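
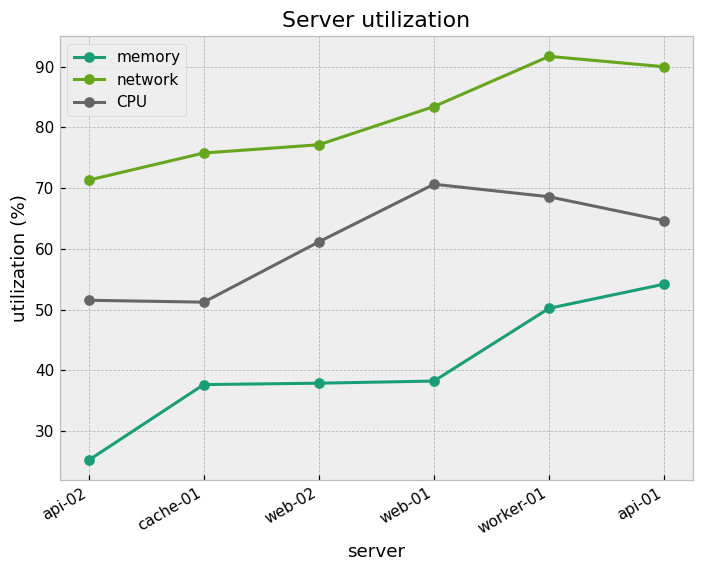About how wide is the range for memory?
≈ 20

Max api-01 ≈ 50, min api-02 ≈ 30; range ≈ 20.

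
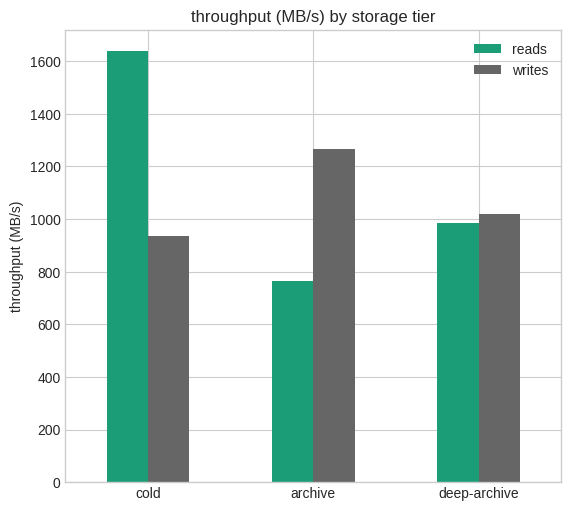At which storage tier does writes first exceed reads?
archive

cold: writes ≈ 1000 vs reads ≈ 1600 (not yet); archive: writes ≈ 1200 vs reads ≈ 800 (first crossover).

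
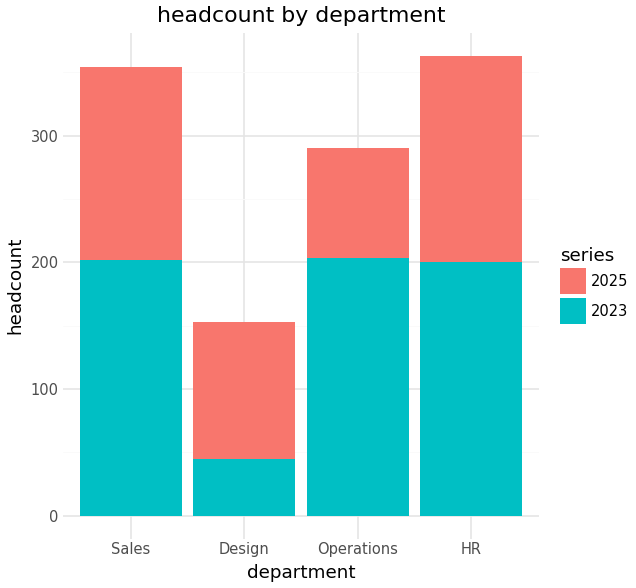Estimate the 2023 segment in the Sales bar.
≈ 200

2023 top ≈ 200, bottom ≈ 0; segment ≈ 200.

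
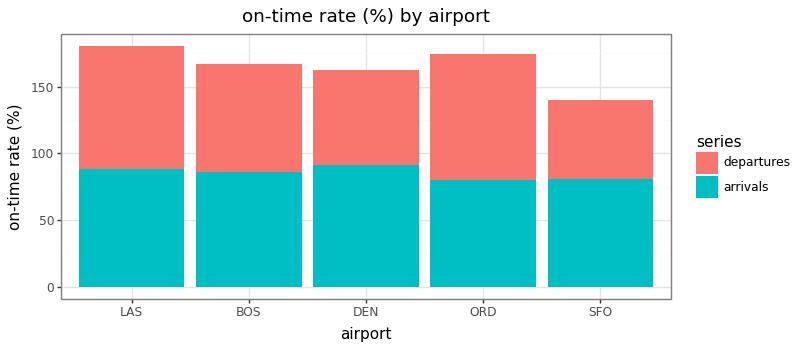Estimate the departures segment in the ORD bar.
≈ 100

departures top ≈ 180, bottom ≈ 80; segment ≈ 100.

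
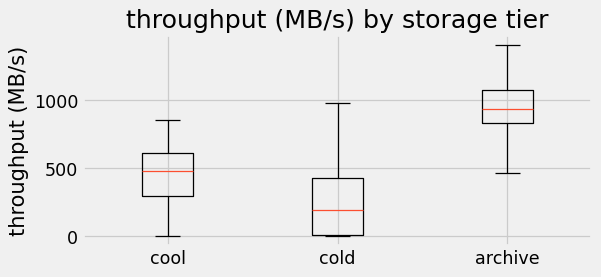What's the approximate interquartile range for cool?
≈ 300

Q3 ≈ 600, Q1 ≈ 300; IQR ≈ 300.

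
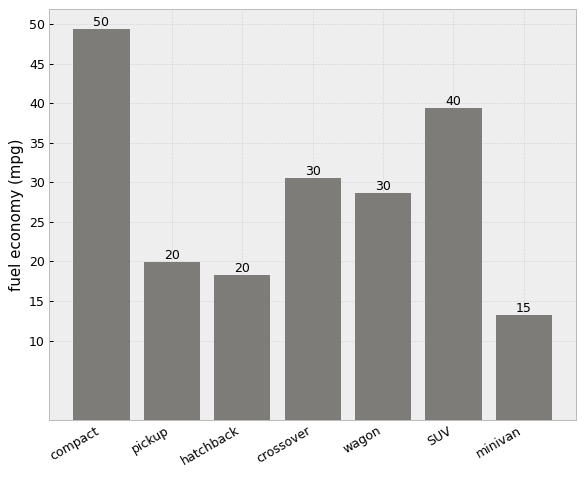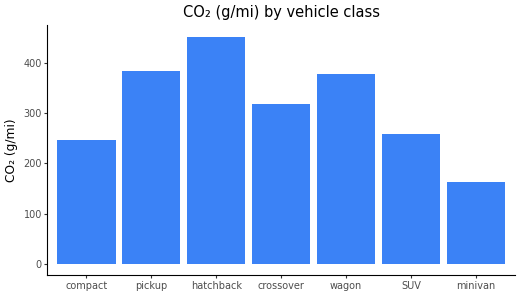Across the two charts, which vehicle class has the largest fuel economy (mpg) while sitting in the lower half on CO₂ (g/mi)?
Chart 2 median CO₂ (g/mi) ≈ 300; below-median vehicle classes: compact, SUV, minivan. Among those, compact has the highest fuel economy (mpg) (≈ 50).

compact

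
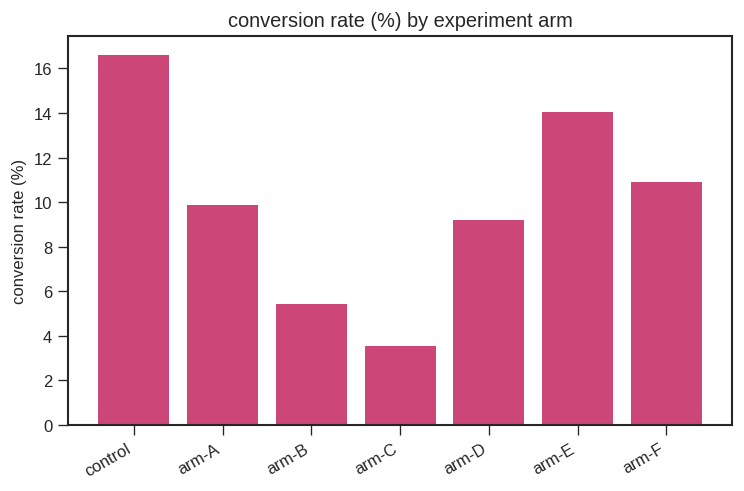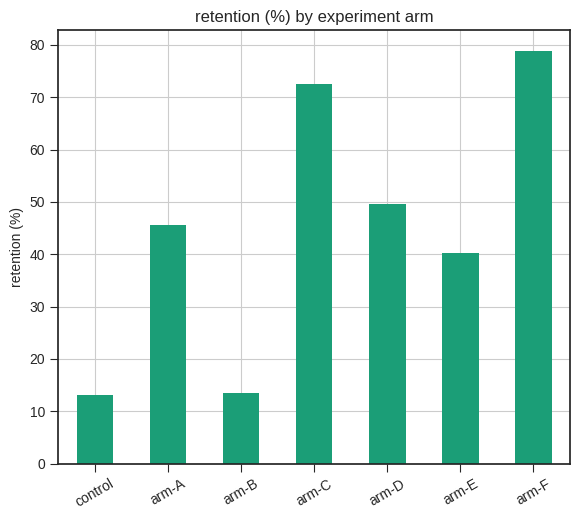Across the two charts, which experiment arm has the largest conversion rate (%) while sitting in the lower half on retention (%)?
control

Chart 2 median retention (%) ≈ 50; below-median experiment arms: control, arm-B, arm-E. Among those, control has the highest conversion rate (%) (≈ 16).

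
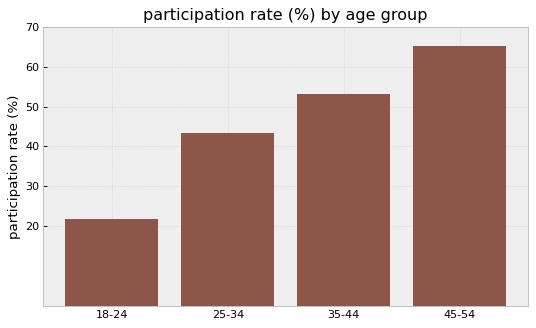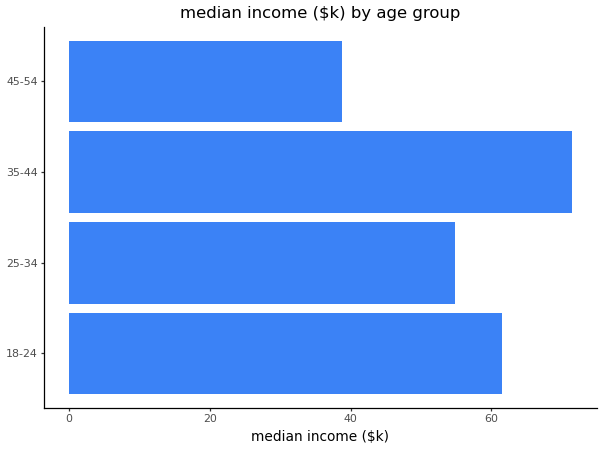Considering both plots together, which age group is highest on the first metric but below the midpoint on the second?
45-54

Chart 2 median median income ($k) ≈ 60; below-median age groups: 25-34, 45-54. Among those, 45-54 has the highest participation rate (%) (≈ 70).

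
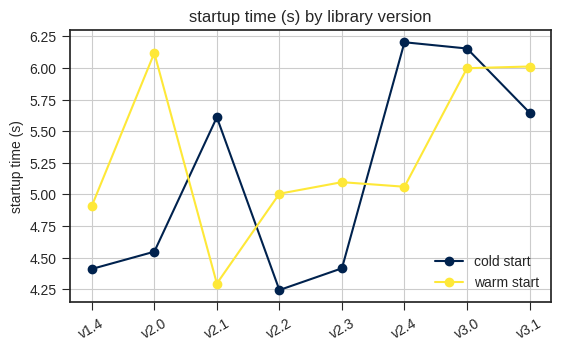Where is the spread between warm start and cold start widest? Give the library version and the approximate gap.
v2.0: warm start ≈ 6.2, cold start ≈ 4.6 → gap ≈ 1.6. Next-largest (v2.1) is only ≈ 1.4.

v2.0, ≈ 1.6 s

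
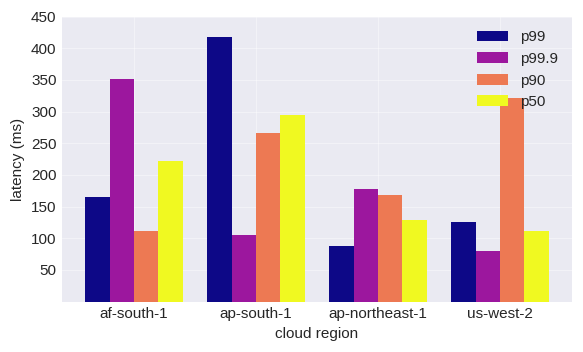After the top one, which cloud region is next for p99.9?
ap-northeast-1

Top 3 for p99.9: af-south-1 ≈ 350, ap-northeast-1 ≈ 200, ap-south-1 ≈ 100.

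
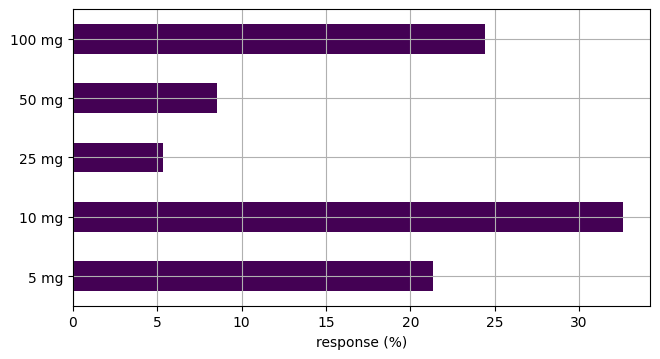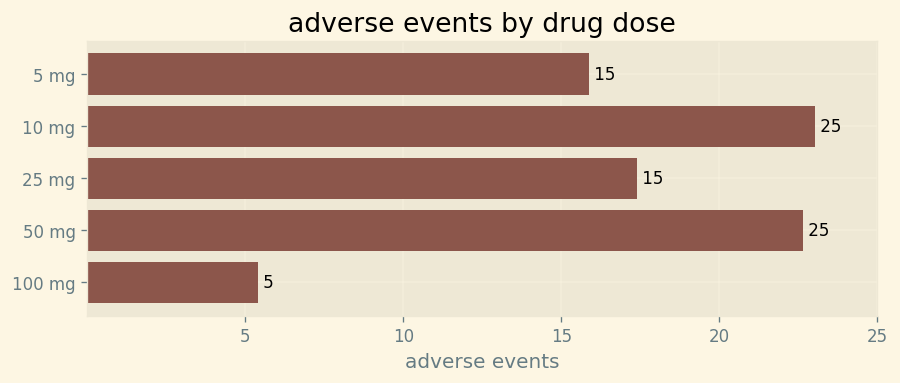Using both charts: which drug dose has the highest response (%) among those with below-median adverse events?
100 mg

Chart 2 median adverse events ≈ 15; below-median drug doses: 5 mg, 100 mg. Among those, 100 mg has the highest response (%) (≈ 25).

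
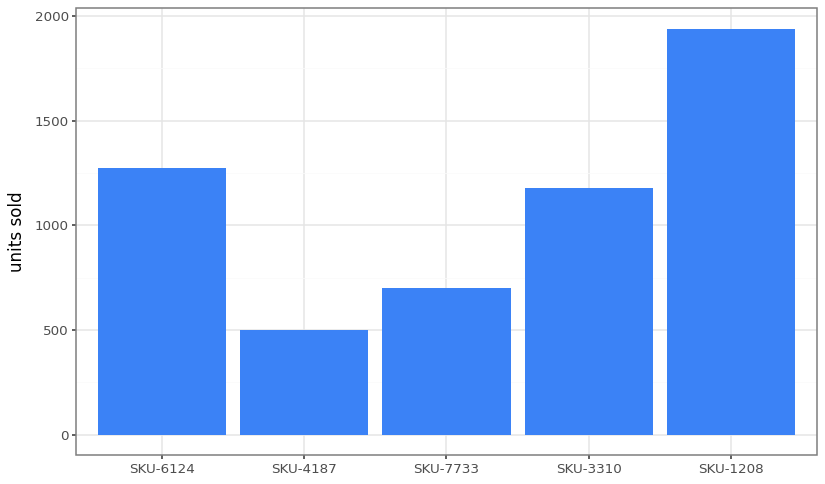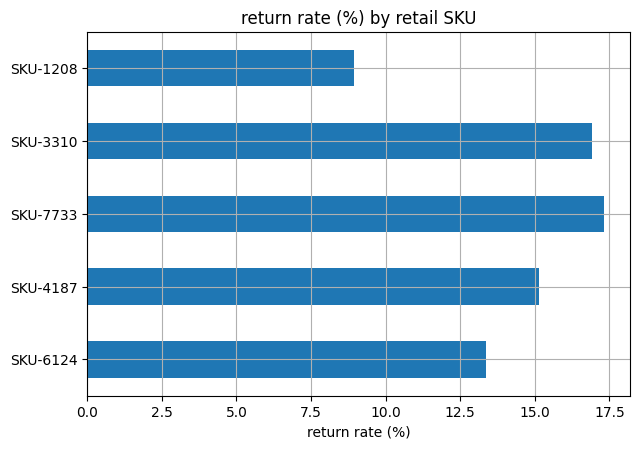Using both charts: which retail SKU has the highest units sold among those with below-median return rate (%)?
Chart 2 median return rate (%) ≈ 16; below-median retail SKUs: SKU-6124, SKU-1208. Among those, SKU-1208 has the highest units sold (≈ 2000).

SKU-1208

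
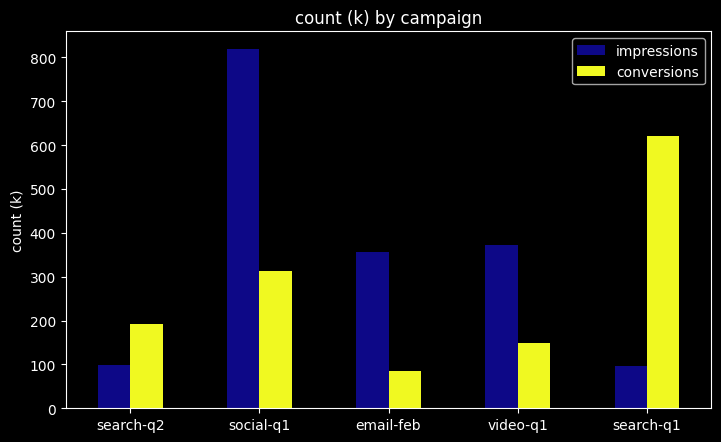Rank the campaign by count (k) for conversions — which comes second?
social-q1

Top 3 for conversions: search-q1 ≈ 600, social-q1 ≈ 300, search-q2 ≈ 200.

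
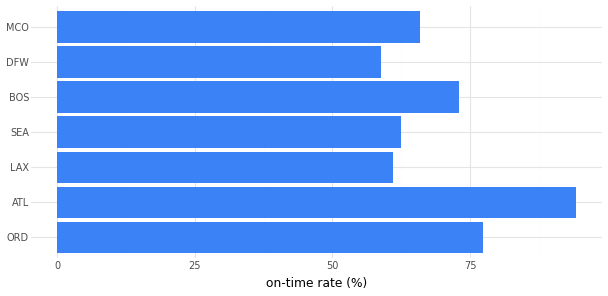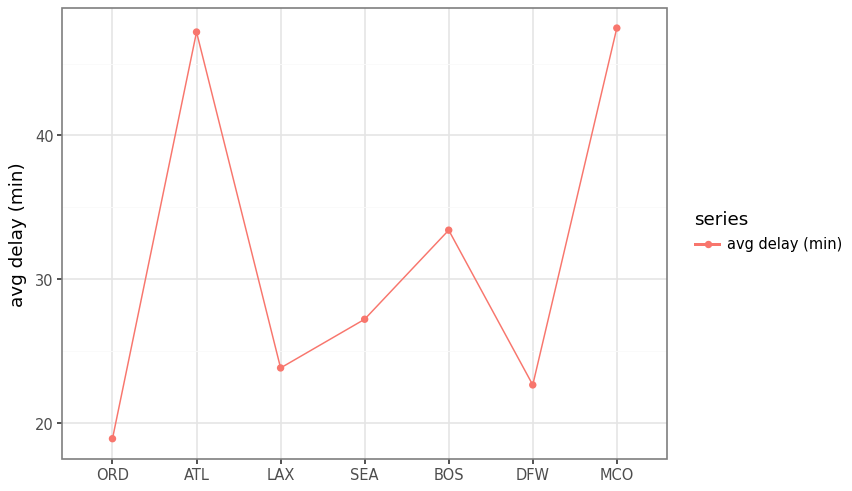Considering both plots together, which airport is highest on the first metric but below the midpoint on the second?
ORD

Chart 2 median avg delay (min) ≈ 25; below-median airports: ORD, LAX, DFW. Among those, ORD has the highest on-time rate (%) (≈ 80).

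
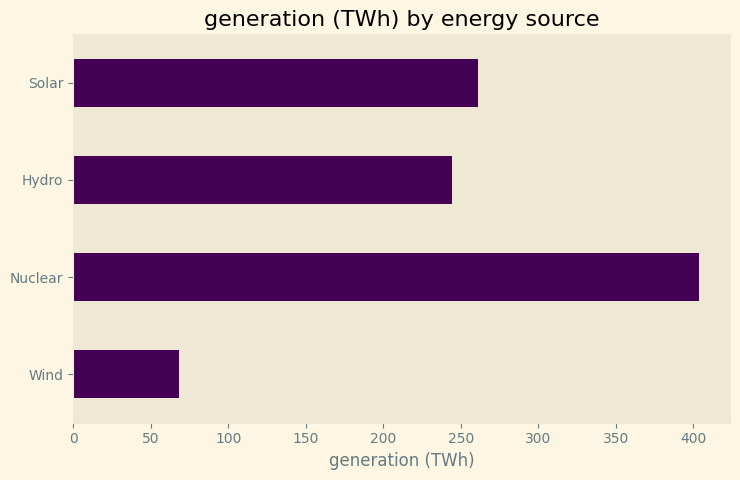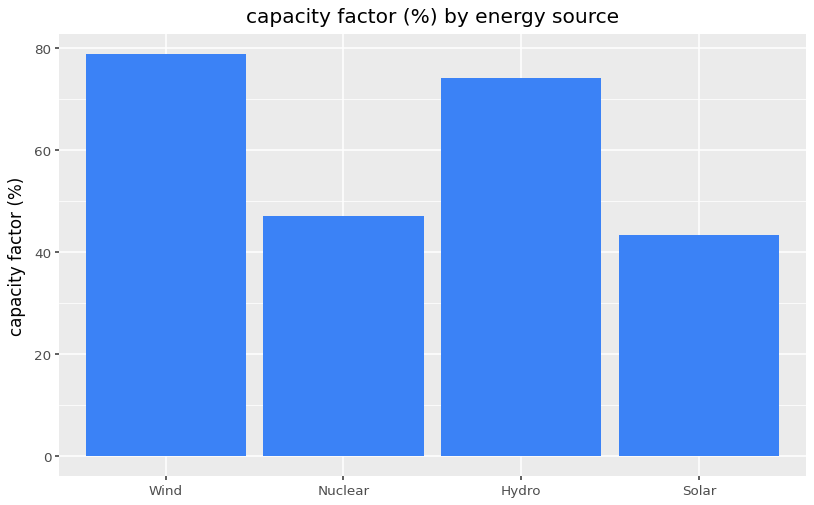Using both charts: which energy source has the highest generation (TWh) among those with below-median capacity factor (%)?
Nuclear

Chart 2 median capacity factor (%) ≈ 60; below-median energy sources: Nuclear, Solar. Among those, Nuclear has the highest generation (TWh) (≈ 400).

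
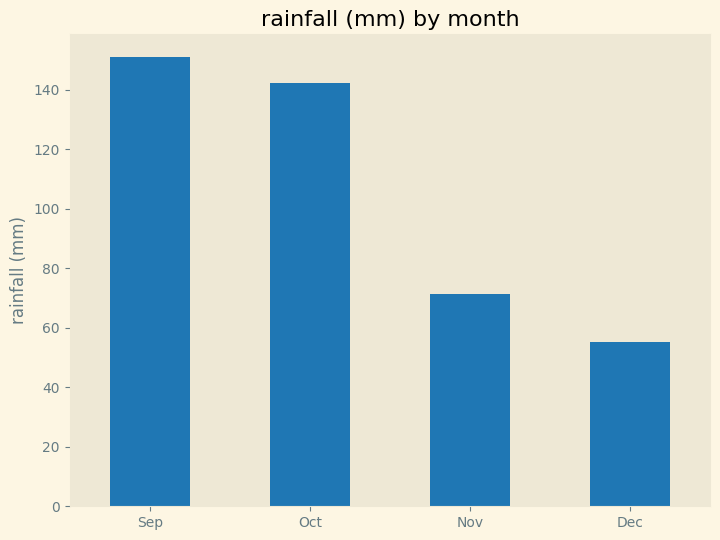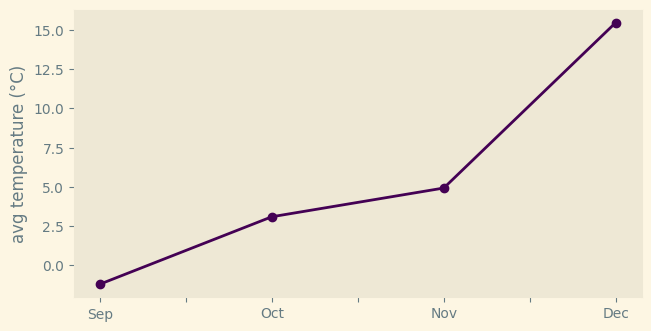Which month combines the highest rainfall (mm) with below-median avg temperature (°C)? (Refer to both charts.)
Chart 2 median avg temperature (°C) ≈ 4; below-median months: Sep, Oct. Among those, Sep has the highest rainfall (mm) (≈ 160).

Sep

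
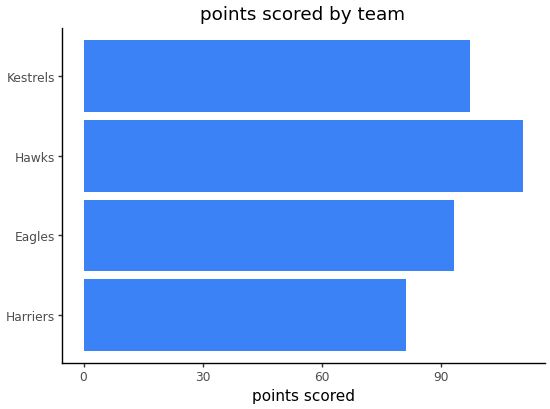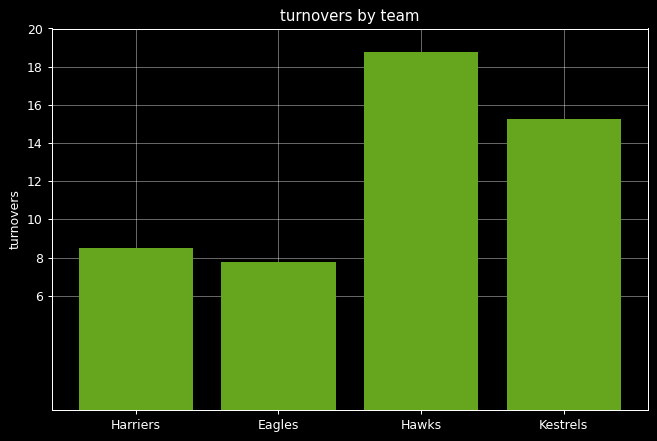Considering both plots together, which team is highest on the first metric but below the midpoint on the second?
Chart 2 median turnovers ≈ 12; below-median teams: Harriers, Eagles. Among those, Eagles has the highest points scored (≈ 100).

Eagles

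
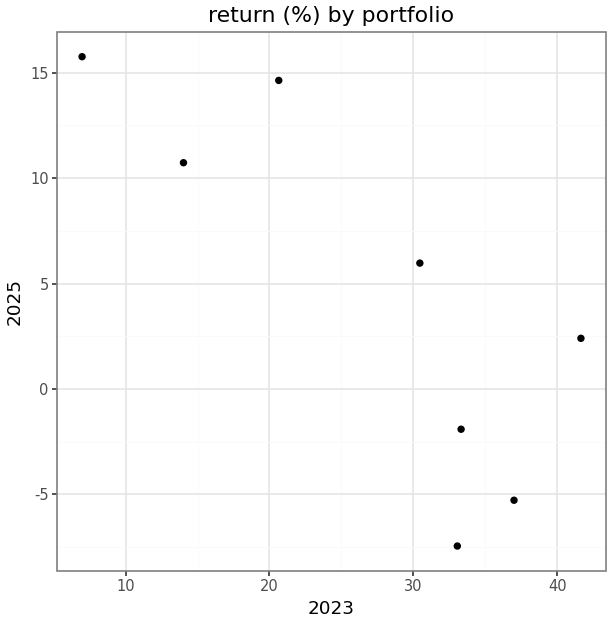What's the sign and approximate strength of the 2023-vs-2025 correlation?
negative, strong

Points are negatively correlated; strong (|r| ≈ 0.8).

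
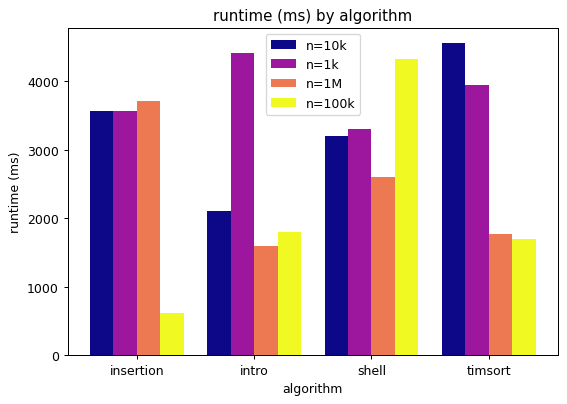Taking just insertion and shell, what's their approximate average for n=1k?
(3500 + 3500) / 2 ≈ 3500.

≈ 3500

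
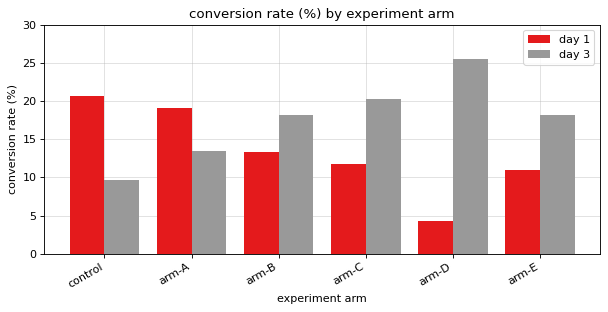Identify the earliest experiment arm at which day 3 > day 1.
arm-B

arm-A: day 3 ≈ 15 vs day 1 ≈ 20 (not yet); arm-B: day 3 ≈ 20 vs day 1 ≈ 15 (first crossover).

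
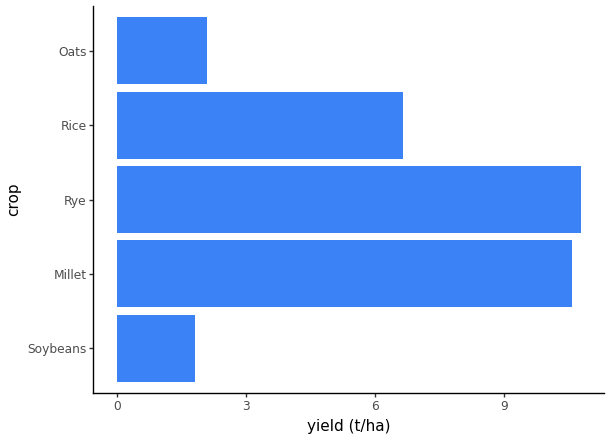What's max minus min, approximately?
Max Rye ≈ 11, min Soybeans ≈ 2; range ≈ 9.

≈ 9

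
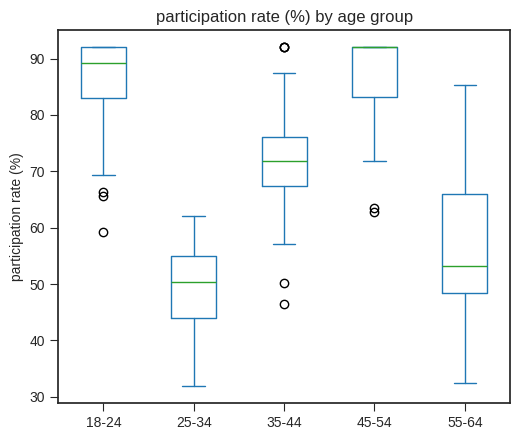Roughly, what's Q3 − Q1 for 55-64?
≈ 15

Q3 ≈ 65, Q1 ≈ 50; IQR ≈ 15.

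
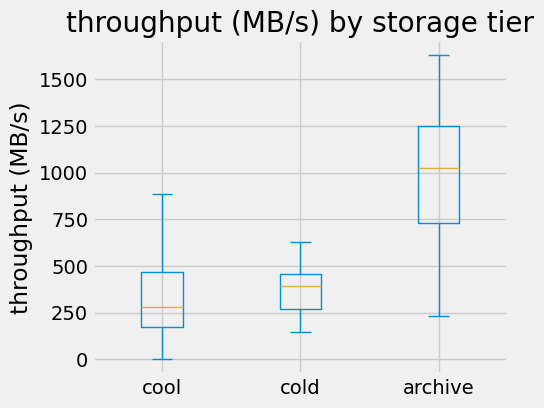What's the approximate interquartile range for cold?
≈ 200

Q3 ≈ 500, Q1 ≈ 300; IQR ≈ 200.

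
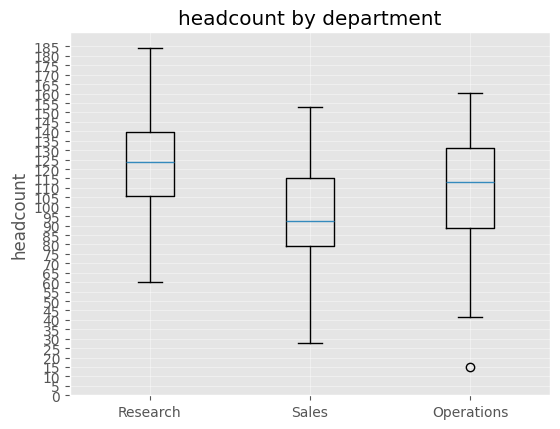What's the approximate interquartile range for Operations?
Q3 ≈ 130, Q1 ≈ 90; IQR ≈ 40.

≈ 40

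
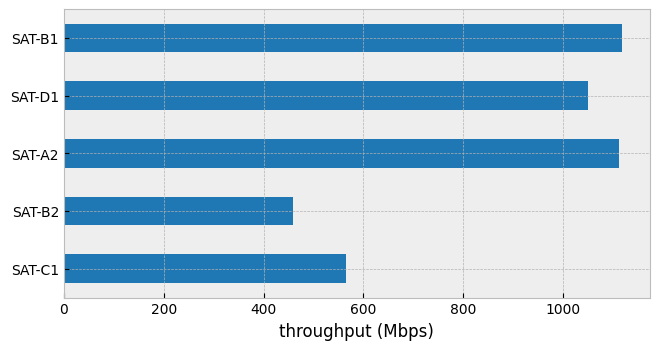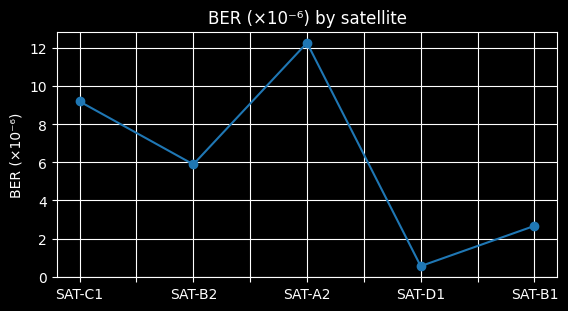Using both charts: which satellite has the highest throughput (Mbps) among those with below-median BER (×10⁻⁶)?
SAT-B1

Chart 2 median BER (×10⁻⁶) ≈ 6; below-median satellites: SAT-D1, SAT-B1. Among those, SAT-B1 has the highest throughput (Mbps) (≈ 1200).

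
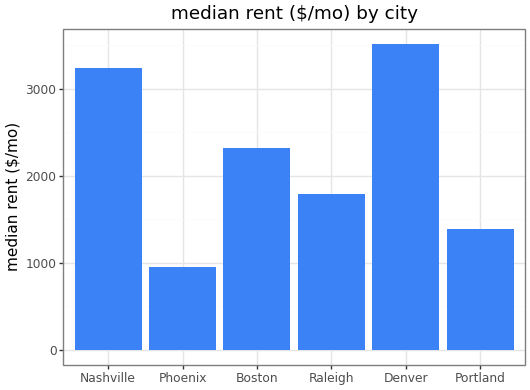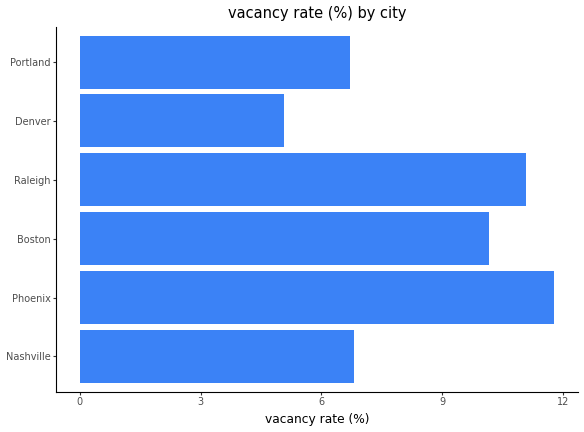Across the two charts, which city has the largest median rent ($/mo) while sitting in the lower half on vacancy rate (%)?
Denver

Chart 2 median vacancy rate (%) ≈ 8; below-median cities: Nashville, Denver, Portland. Among those, Denver has the highest median rent ($/mo) (≈ 3500).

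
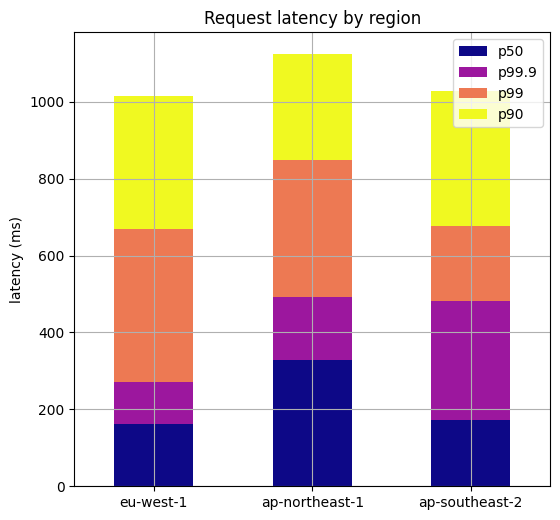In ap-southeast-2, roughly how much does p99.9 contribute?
p99.9 top ≈ 500, bottom ≈ 200; segment ≈ 300.

≈ 300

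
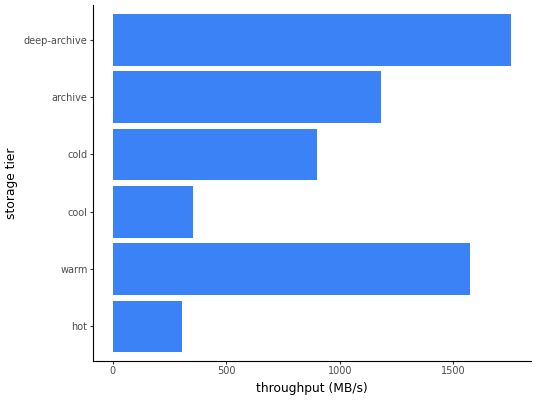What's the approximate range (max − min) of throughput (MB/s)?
Max deep-archive ≈ 1800, min hot ≈ 400; range ≈ 1400.

≈ 1400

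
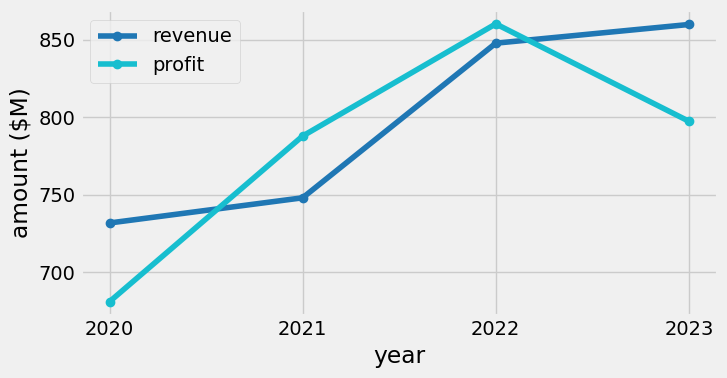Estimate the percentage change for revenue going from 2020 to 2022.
≈ +13.5%

2020 ≈ 740, 2022 ≈ 840; (840 − 740) / 740 ≈ +13.5%.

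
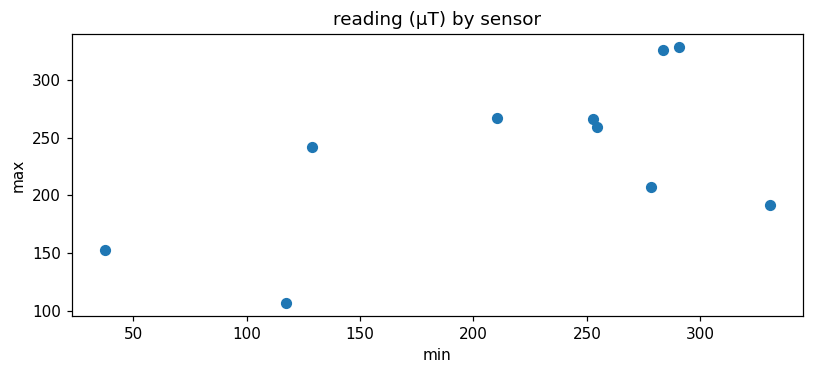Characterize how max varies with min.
Points are positively correlated; moderate (|r| ≈ 0.6).

positive, moderate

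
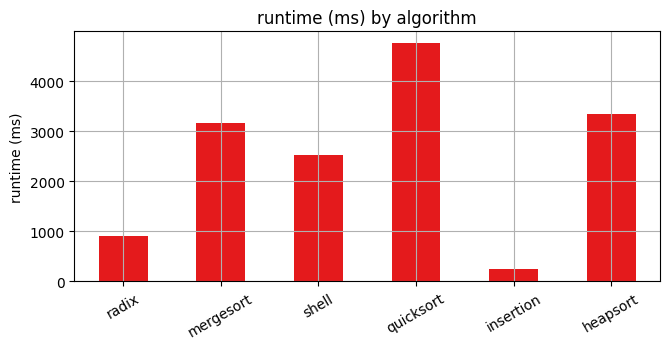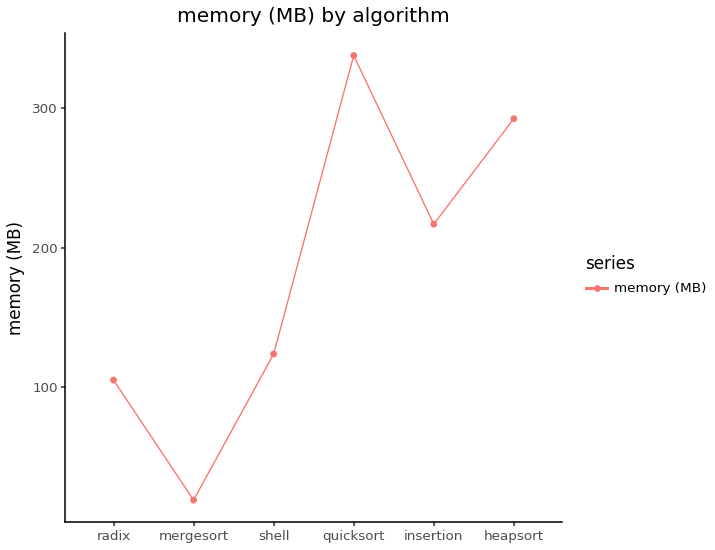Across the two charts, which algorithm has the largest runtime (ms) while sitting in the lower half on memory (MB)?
Chart 2 median memory (MB) ≈ 150; below-median algorithms: radix, mergesort, shell. Among those, mergesort has the highest runtime (ms) (≈ 3000).

mergesort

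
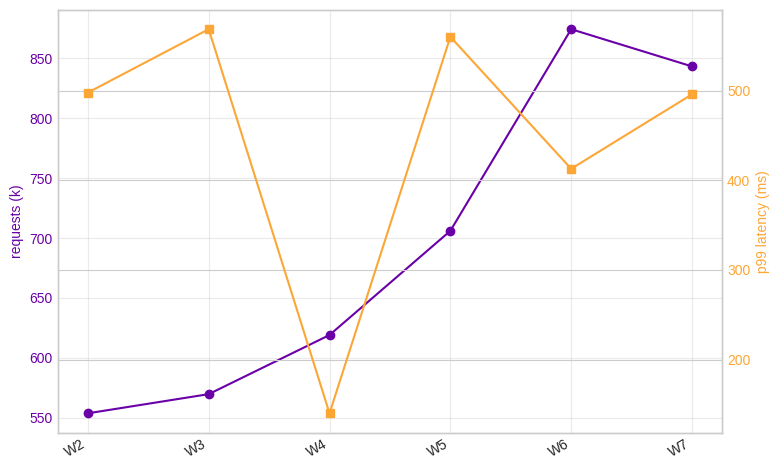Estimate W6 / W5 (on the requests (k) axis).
W6 ≈ 850, W5 ≈ 700; 850/700 ≈ 1.21.

≈ 1.21×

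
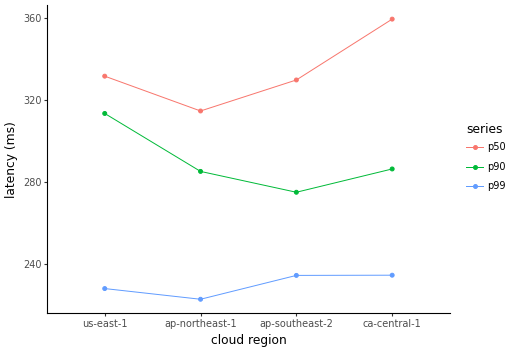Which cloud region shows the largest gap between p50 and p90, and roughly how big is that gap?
ca-central-1: p50 ≈ 360, p90 ≈ 280 → gap ≈ 80. Next-largest (ap-southeast-2) is only ≈ 40.

ca-central-1, ≈ 80 ms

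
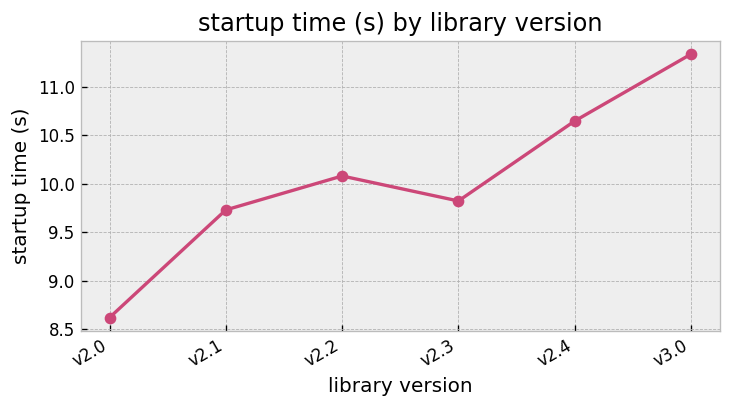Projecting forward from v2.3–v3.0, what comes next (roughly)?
Last three: 10.0, 10.5, 11.5 → slope ≈ 0.75/step → next ≈ 12.25.

≈ 12.25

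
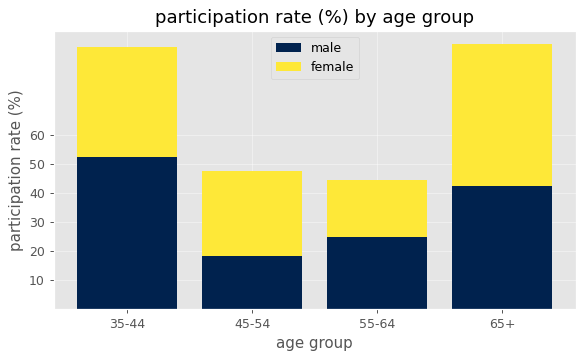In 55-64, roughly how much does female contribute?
≈ 20

female top ≈ 40, bottom ≈ 20; segment ≈ 20.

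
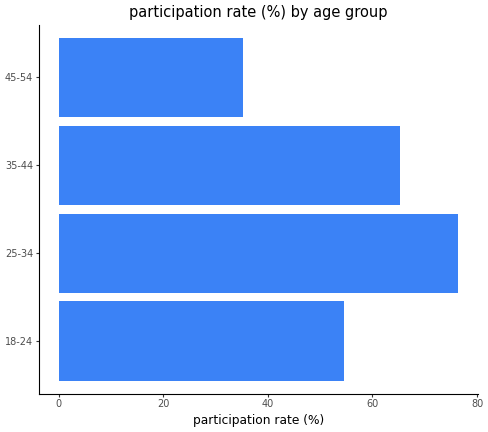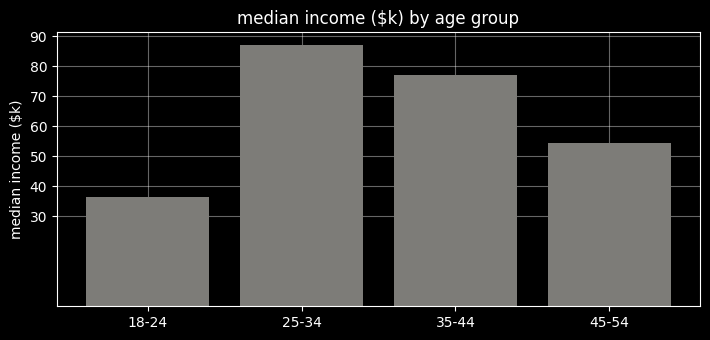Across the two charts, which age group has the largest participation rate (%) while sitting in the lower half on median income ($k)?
18-24

Chart 2 median median income ($k) ≈ 70; below-median age groups: 18-24, 45-54. Among those, 18-24 has the highest participation rate (%) (≈ 50).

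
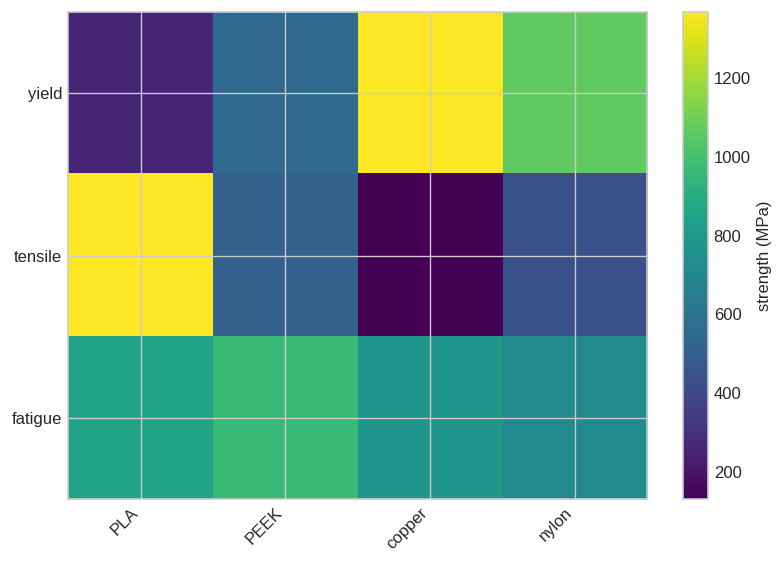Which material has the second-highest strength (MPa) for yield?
Top 3 for yield: copper ≈ 1400, nylon ≈ 1000, PEEK ≈ 600.

nylon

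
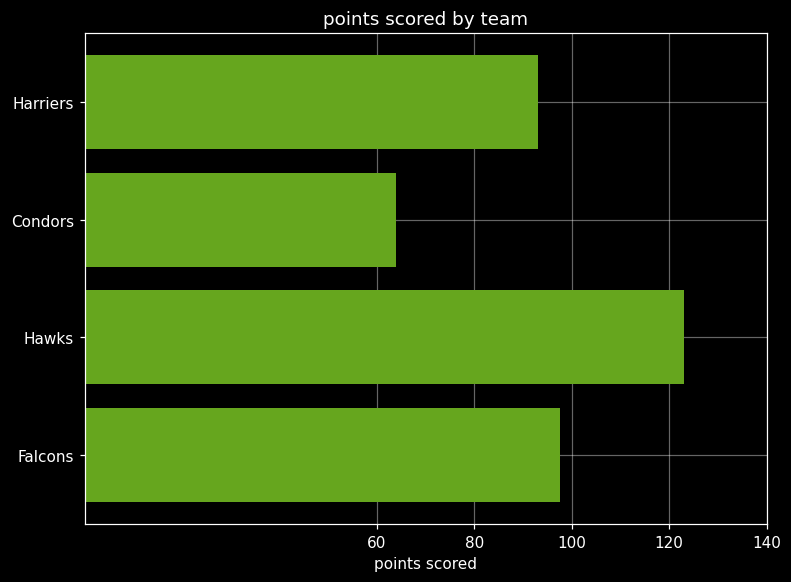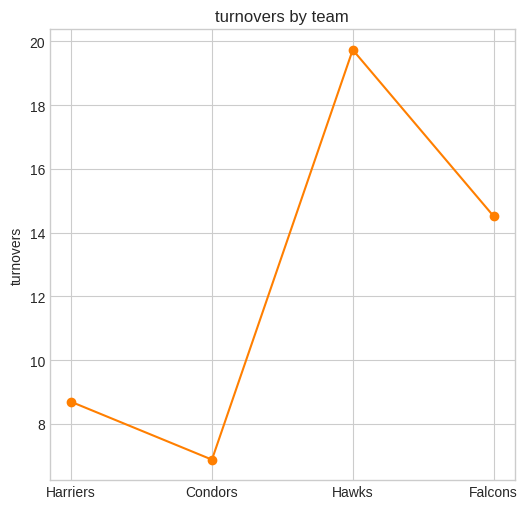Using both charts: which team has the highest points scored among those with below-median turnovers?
Harriers

Chart 2 median turnovers ≈ 12; below-median teams: Harriers, Condors. Among those, Harriers has the highest points scored (≈ 100).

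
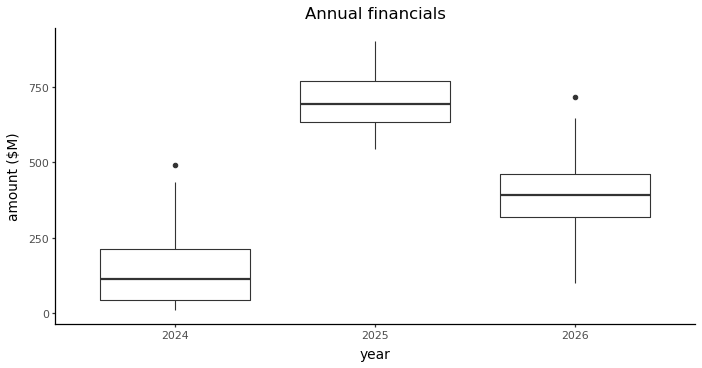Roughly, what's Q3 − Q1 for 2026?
≈ 150

Q3 ≈ 450, Q1 ≈ 300; IQR ≈ 150.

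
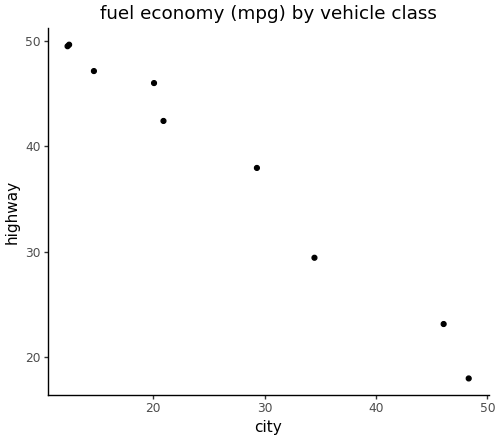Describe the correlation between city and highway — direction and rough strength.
negative, strong

Points are negatively correlated; strong (|r| ≈ 1.0).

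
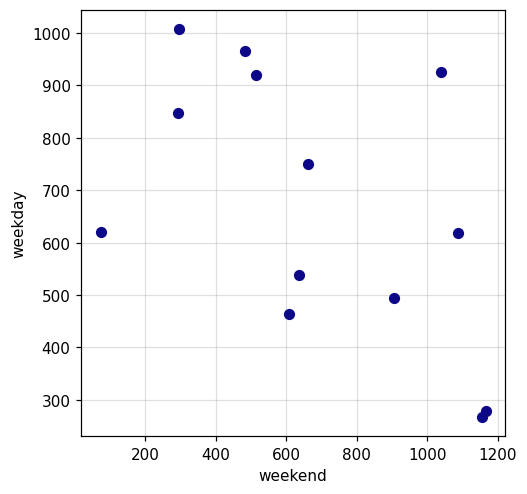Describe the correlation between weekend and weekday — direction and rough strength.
negative, moderate

Points are negatively correlated; moderate (|r| ≈ 0.5).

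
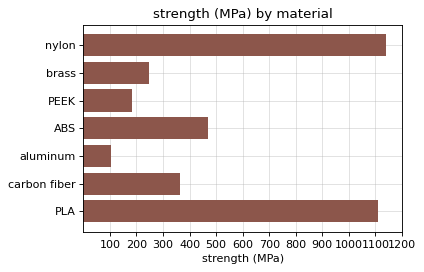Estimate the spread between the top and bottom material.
≈ 1000

Max nylon ≈ 1100, min aluminum ≈ 100; range ≈ 1000.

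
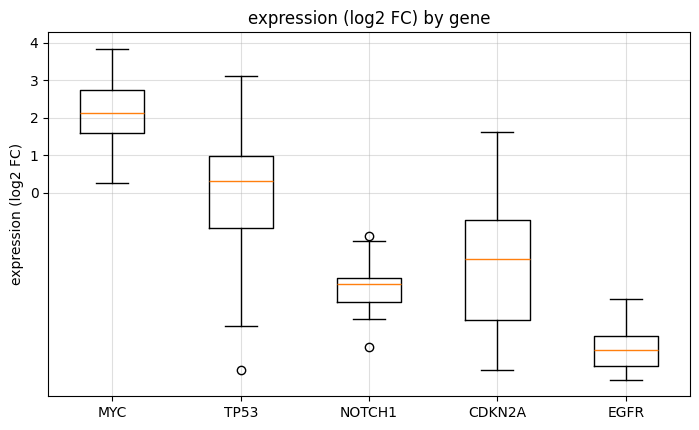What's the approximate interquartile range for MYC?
≈ 1

Q3 ≈ 3, Q1 ≈ 2; IQR ≈ 1.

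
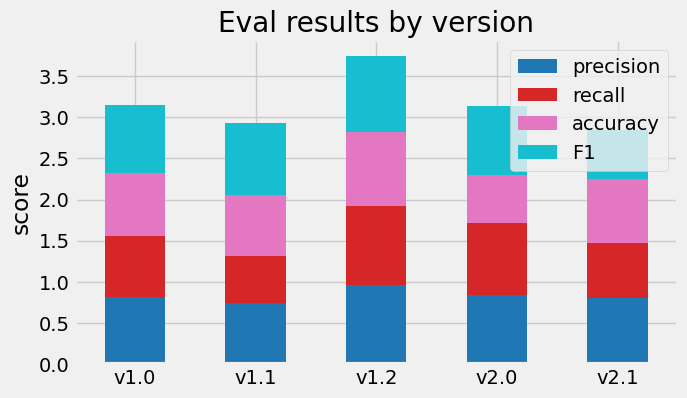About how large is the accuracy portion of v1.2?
≈ 1.0

accuracy top ≈ 3.0, bottom ≈ 2.0; segment ≈ 1.0.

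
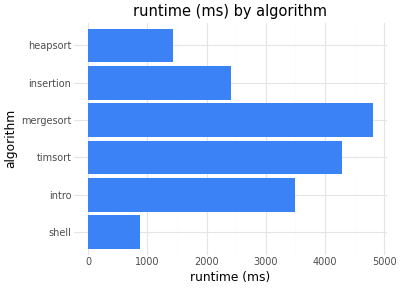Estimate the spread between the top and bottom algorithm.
≈ 4000

Max mergesort ≈ 5000, min shell ≈ 1000; range ≈ 4000.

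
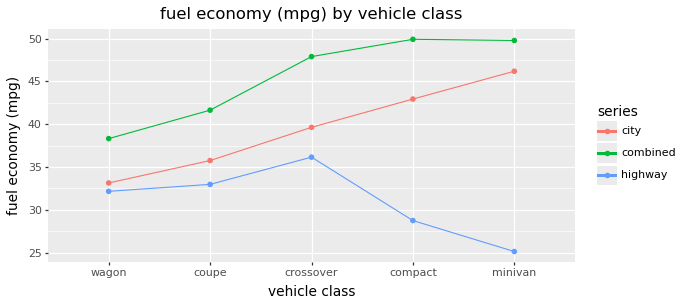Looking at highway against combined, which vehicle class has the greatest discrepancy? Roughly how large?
minivan: highway ≈ 25, combined ≈ 50 → gap ≈ 25. Next-largest (compact) is only ≈ 20.

minivan, ≈ 25 mpg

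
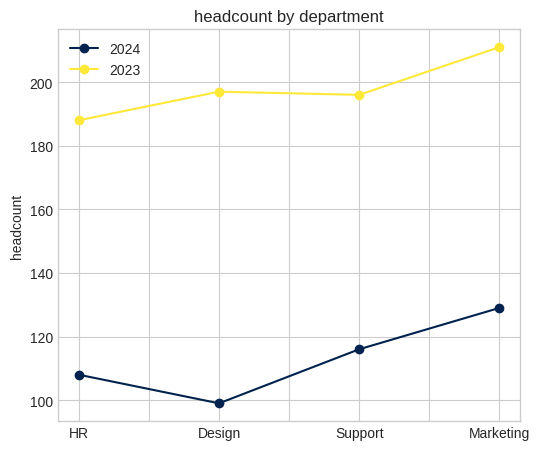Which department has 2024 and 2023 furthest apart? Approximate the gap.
Design: 2024 ≈ 100, 2023 ≈ 200 → gap ≈ 100. Next-largest (Marketing) is only ≈ 80.

Design, ≈ 100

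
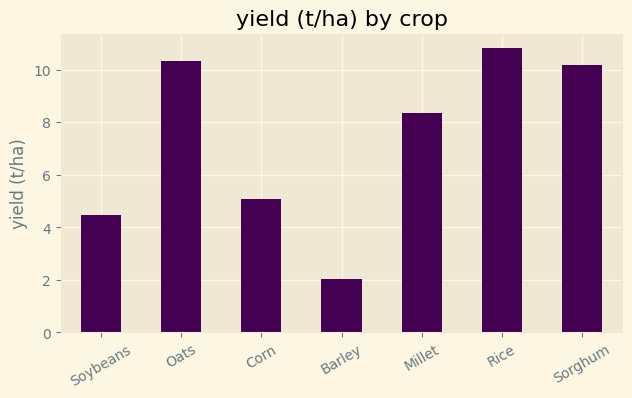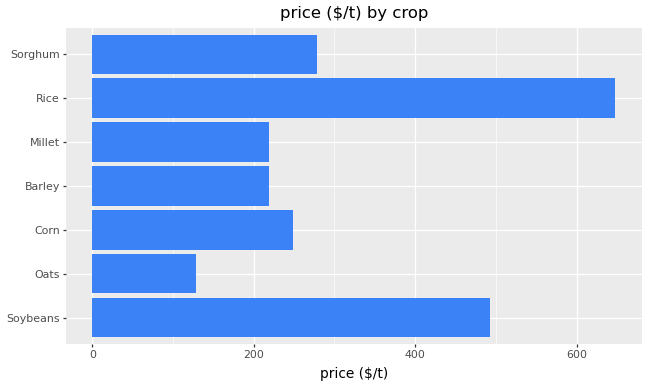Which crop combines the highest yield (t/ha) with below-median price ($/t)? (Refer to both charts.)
Oats

Chart 2 median price ($/t) ≈ 200; below-median crops: Oats, Barley, Millet. Among those, Oats has the highest yield (t/ha) (≈ 10).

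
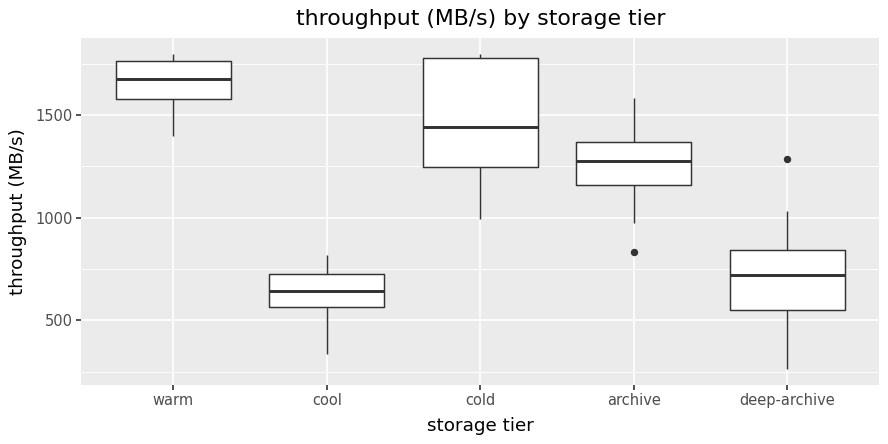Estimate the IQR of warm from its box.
≈ 200

Q3 ≈ 1800, Q1 ≈ 1600; IQR ≈ 200.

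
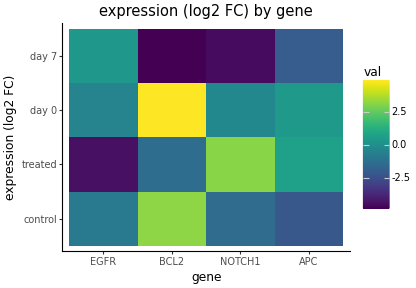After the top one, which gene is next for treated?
APC

Top 3 for treated: NOTCH1 ≈ 3, APC ≈ 1, BCL2 ≈ -1.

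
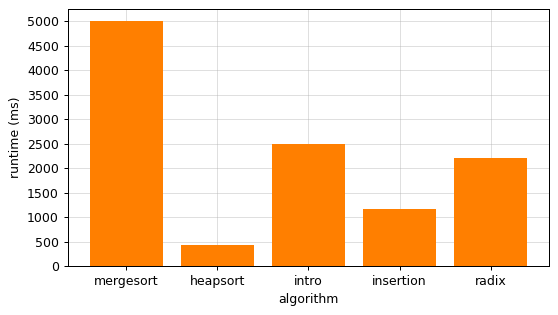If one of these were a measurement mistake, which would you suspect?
mergesort ≈ 5000; the rest sit between ≈ 500 and ≈ 2500.

mergesort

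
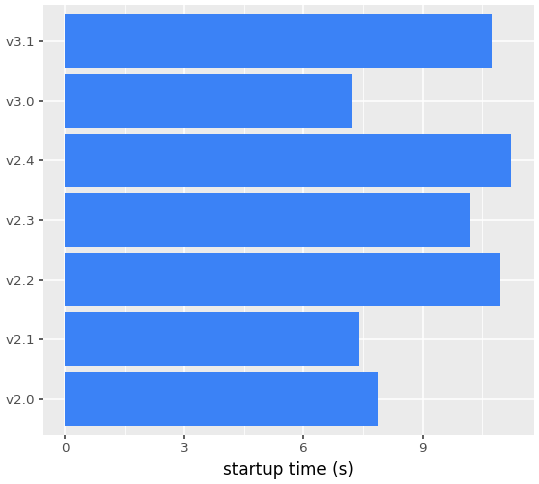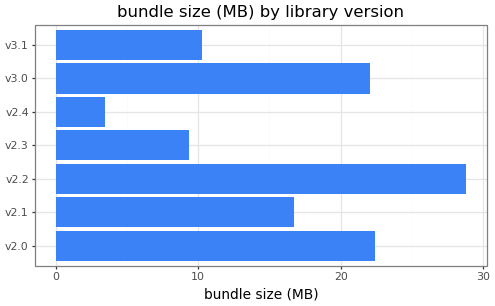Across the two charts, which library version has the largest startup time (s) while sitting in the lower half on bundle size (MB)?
Chart 2 median bundle size (MB) ≈ 15; below-median library versions: v2.3, v2.4, v3.1. Among those, v2.4 has the highest startup time (s) (≈ 12).

v2.4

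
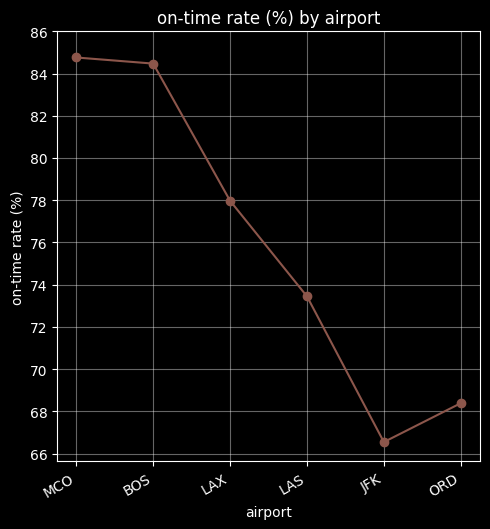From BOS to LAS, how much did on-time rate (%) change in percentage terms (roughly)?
BOS ≈ 84, LAS ≈ 74; (74 − 84) / 84 ≈ -11.9%.

≈ -11.9%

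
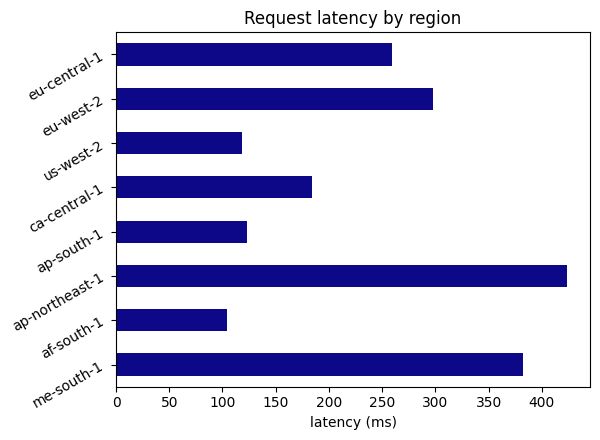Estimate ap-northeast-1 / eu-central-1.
≈ 1.6×

ap-northeast-1 ≈ 400, eu-central-1 ≈ 250; 400/250 ≈ 1.6.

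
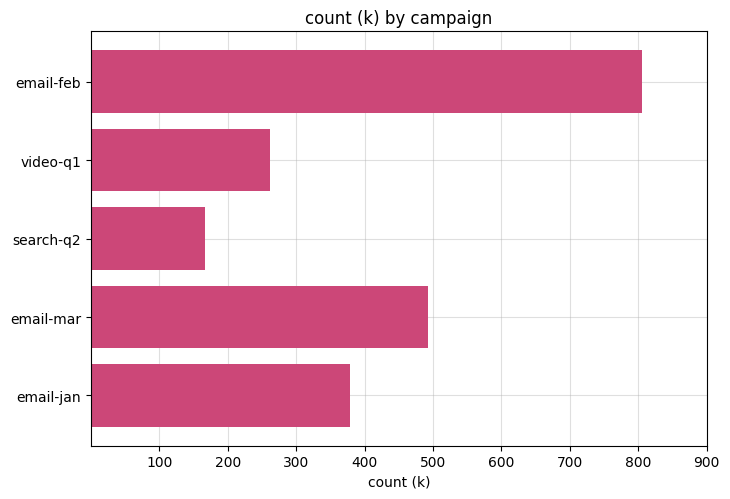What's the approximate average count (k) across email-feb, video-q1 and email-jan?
(800 + 300 + 400) / 3 ≈ 500.

≈ 500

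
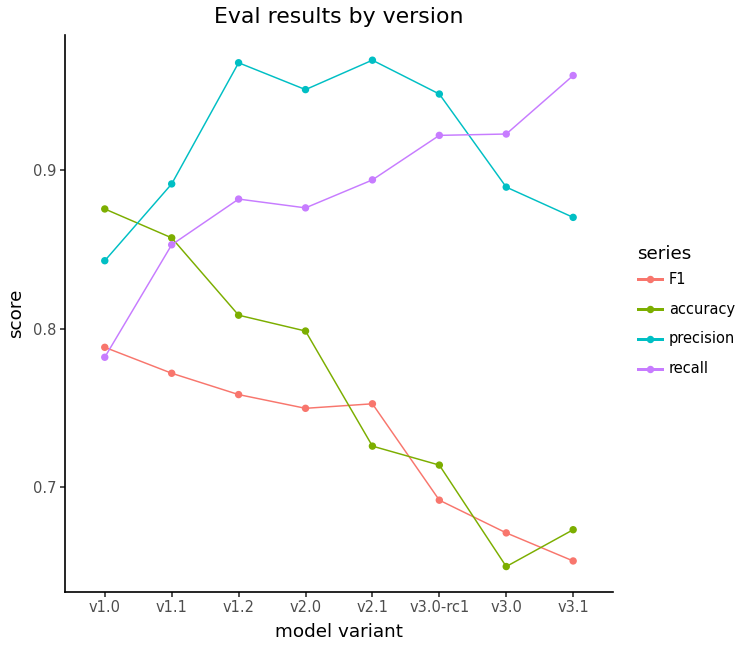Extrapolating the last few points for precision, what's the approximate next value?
≈ 0.8

Last three: 0.95, 0.90, 0.85 → slope ≈ -0.05/step → next ≈ 0.8.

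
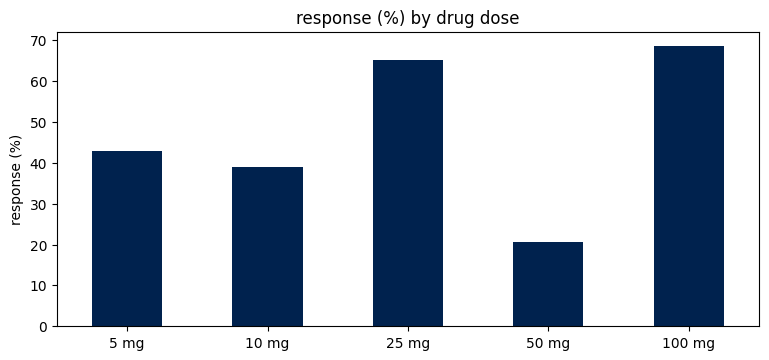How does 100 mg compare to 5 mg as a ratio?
≈ 1.75×

100 mg ≈ 70, 5 mg ≈ 40; 70/40 ≈ 1.75.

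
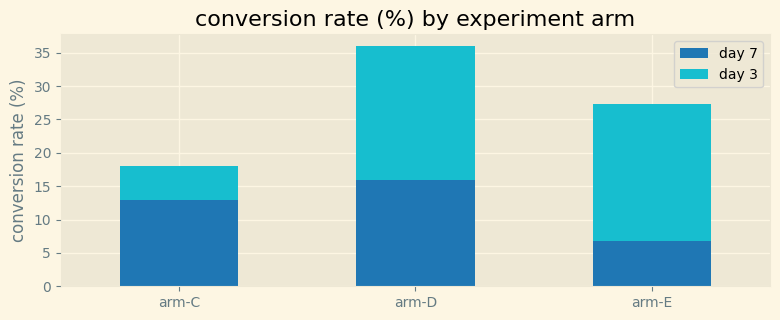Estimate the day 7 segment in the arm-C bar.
day 7 top ≈ 15, bottom ≈ 0; segment ≈ 15.

≈ 15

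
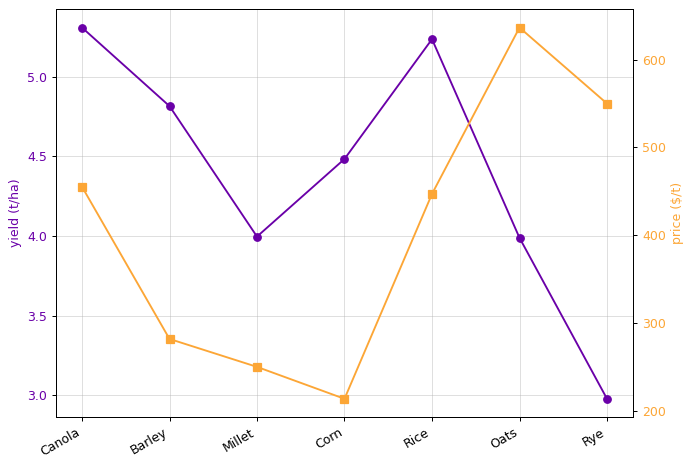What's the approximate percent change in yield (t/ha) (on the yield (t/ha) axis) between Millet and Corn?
Millet ≈ 4.0, Corn ≈ 4.4; (4.4 − 4.0) / 4.0 ≈ +10%.

≈ +10%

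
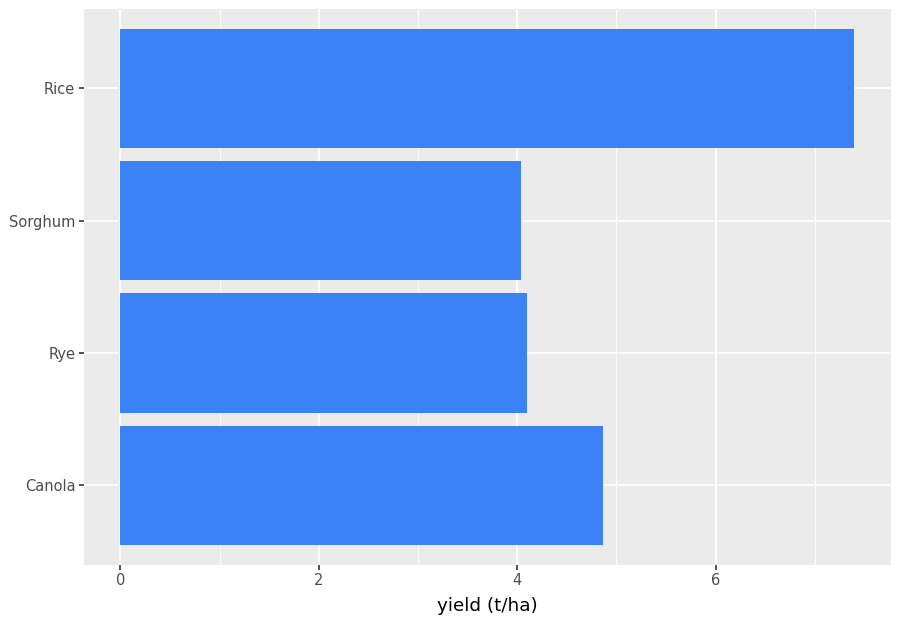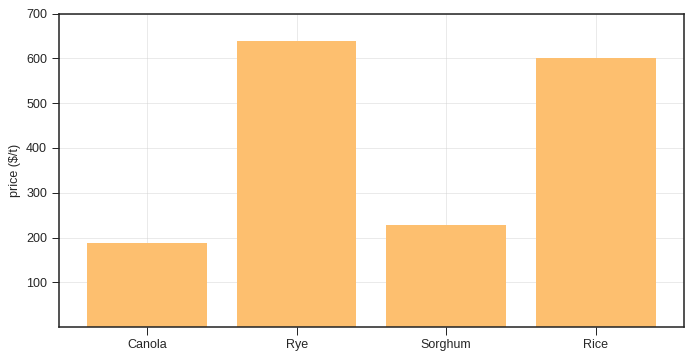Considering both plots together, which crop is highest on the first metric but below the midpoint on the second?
Canola

Chart 2 median price ($/t) ≈ 400; below-median crops: Canola, Sorghum. Among those, Canola has the highest yield (t/ha) (≈ 5).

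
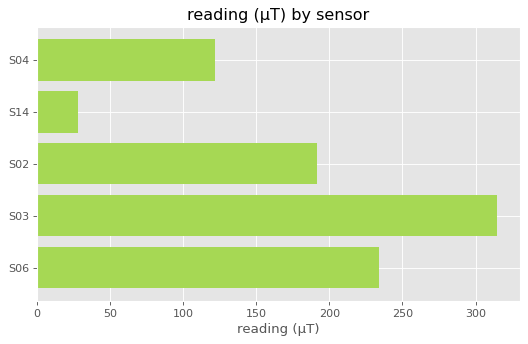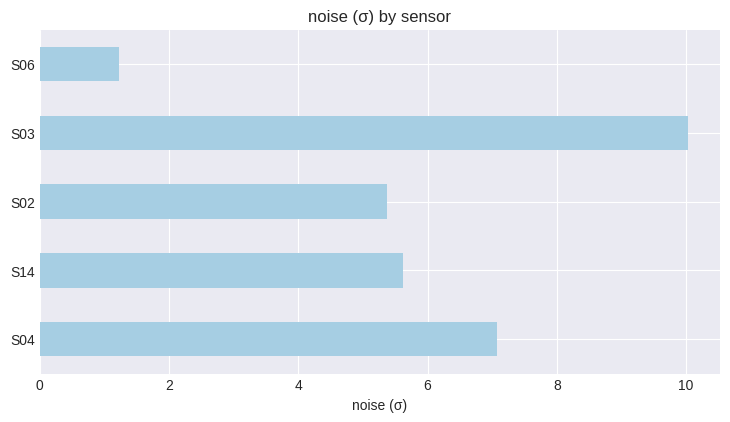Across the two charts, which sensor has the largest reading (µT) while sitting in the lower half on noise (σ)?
Chart 2 median noise (σ) ≈ 6; below-median sensors: S02, S06. Among those, S06 has the highest reading (µT) (≈ 250).

S06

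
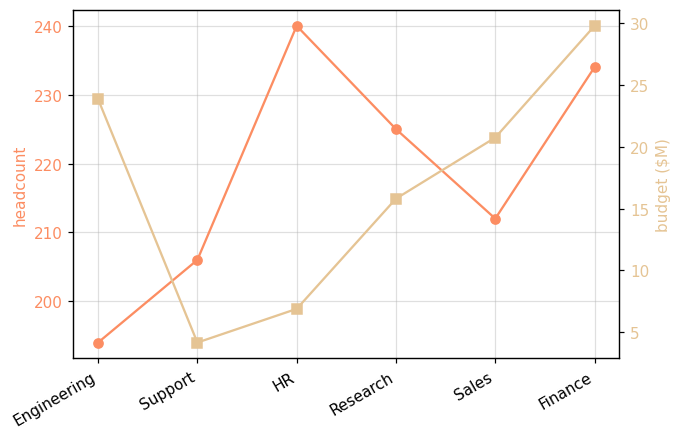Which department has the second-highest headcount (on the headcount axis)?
Finance

Top 3 (on the headcount axis): HR ≈ 240, Finance ≈ 235, Research ≈ 225.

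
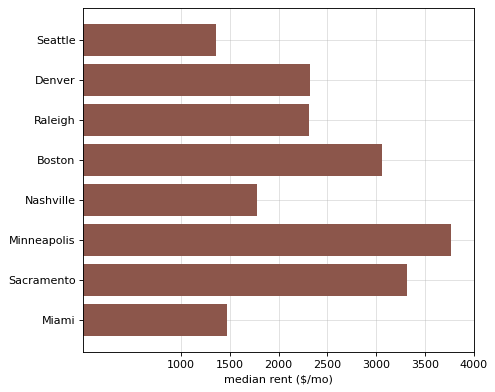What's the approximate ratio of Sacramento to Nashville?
Sacramento ≈ 3500, Nashville ≈ 2000; 3500/2000 ≈ 1.75.

≈ 1.75×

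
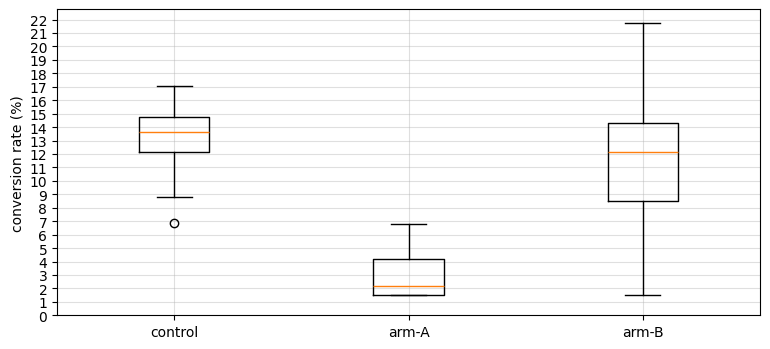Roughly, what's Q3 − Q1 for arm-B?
Q3 ≈ 14, Q1 ≈ 8; IQR ≈ 6.

≈ 6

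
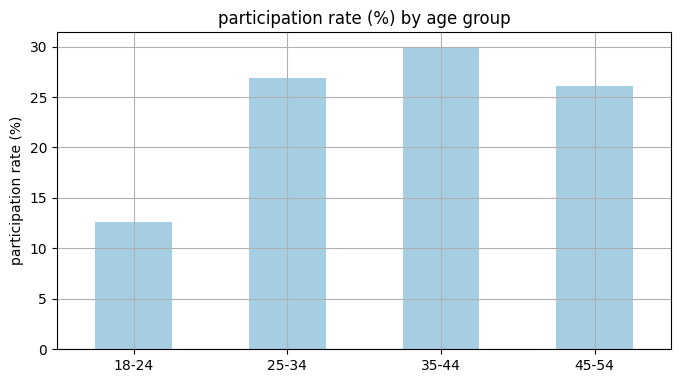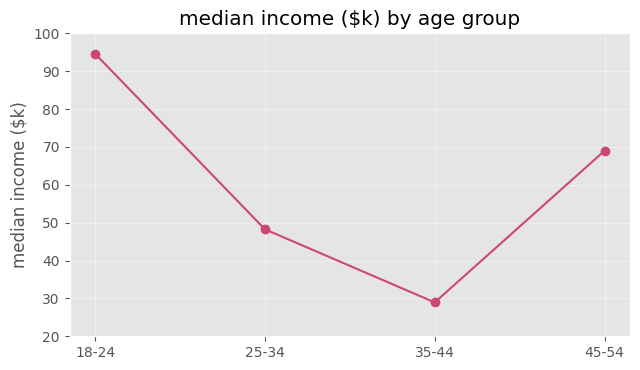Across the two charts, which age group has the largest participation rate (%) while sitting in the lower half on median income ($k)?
35-44

Chart 2 median median income ($k) ≈ 60; below-median age groups: 25-34, 35-44. Among those, 35-44 has the highest participation rate (%) (≈ 30).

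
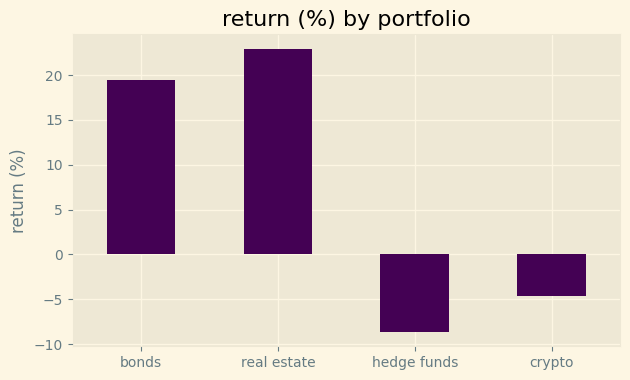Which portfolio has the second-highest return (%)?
Top 3: real estate ≈ 25, bonds ≈ 20, crypto ≈ -5.

bonds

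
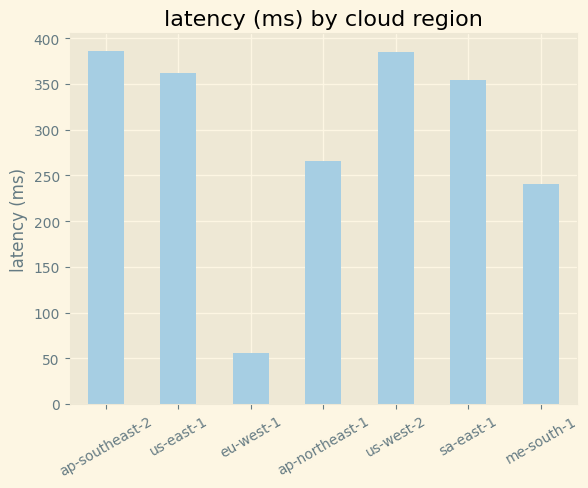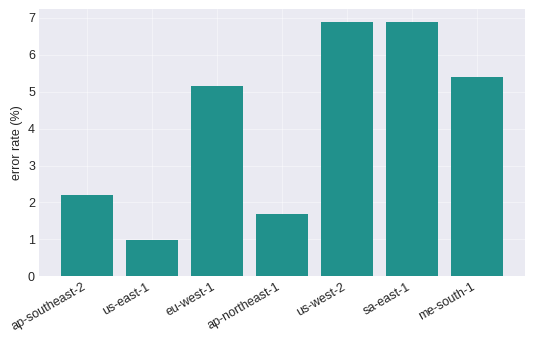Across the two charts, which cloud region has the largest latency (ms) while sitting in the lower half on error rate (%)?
Chart 2 median error rate (%) ≈ 5; below-median cloud regions: ap-southeast-2, us-east-1, ap-northeast-1. Among those, ap-southeast-2 has the highest latency (ms) (≈ 400).

ap-southeast-2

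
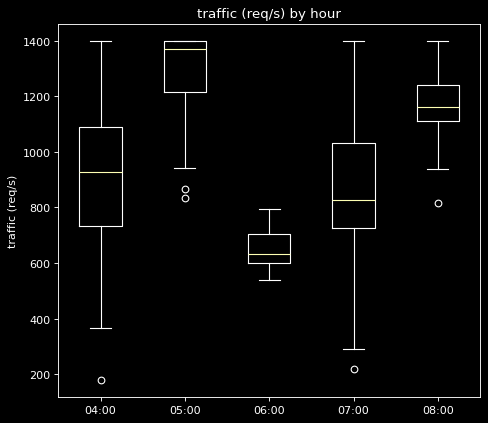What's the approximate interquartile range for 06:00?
Q3 ≈ 700, Q1 ≈ 600; IQR ≈ 100.

≈ 100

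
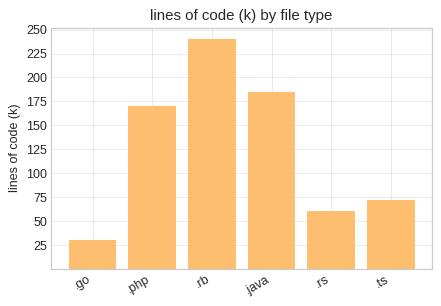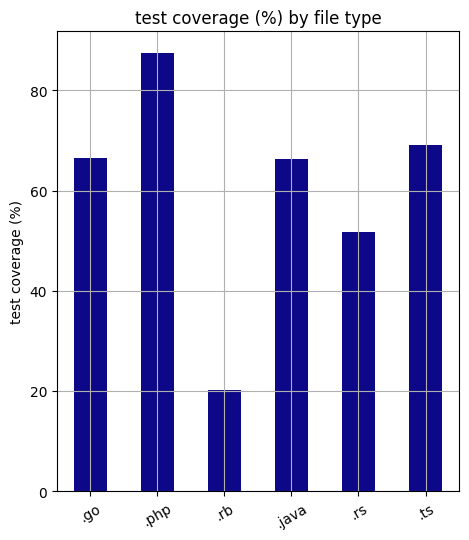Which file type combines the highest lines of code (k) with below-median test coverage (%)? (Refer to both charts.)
Chart 2 median test coverage (%) ≈ 70; below-median file types: .rb, .java, .rs. Among those, .rb has the highest lines of code (k) (≈ 250).

.rb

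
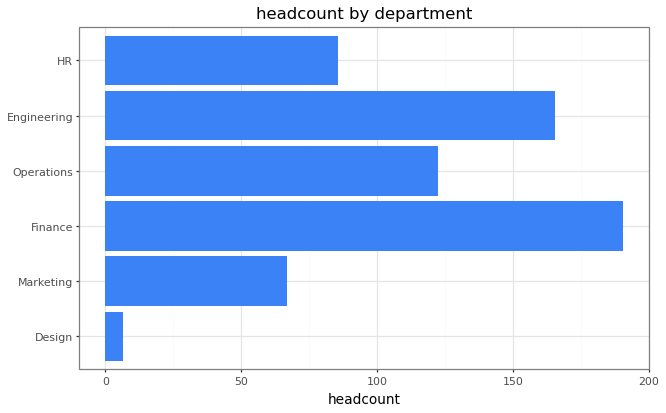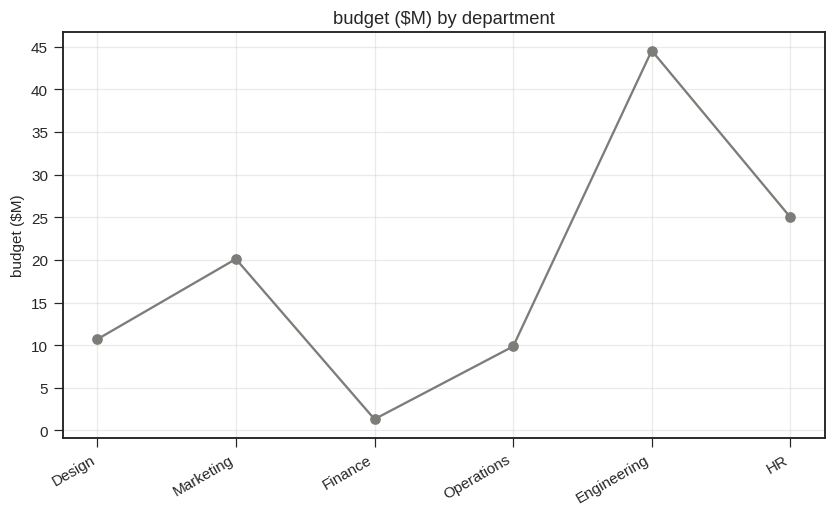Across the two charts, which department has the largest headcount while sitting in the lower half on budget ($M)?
Chart 2 median budget ($M) ≈ 15; below-median departments: Design, Finance, Operations. Among those, Finance has the highest headcount (≈ 200).

Finance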